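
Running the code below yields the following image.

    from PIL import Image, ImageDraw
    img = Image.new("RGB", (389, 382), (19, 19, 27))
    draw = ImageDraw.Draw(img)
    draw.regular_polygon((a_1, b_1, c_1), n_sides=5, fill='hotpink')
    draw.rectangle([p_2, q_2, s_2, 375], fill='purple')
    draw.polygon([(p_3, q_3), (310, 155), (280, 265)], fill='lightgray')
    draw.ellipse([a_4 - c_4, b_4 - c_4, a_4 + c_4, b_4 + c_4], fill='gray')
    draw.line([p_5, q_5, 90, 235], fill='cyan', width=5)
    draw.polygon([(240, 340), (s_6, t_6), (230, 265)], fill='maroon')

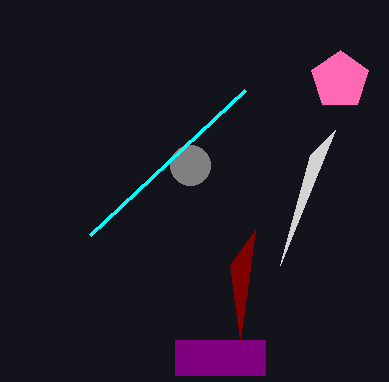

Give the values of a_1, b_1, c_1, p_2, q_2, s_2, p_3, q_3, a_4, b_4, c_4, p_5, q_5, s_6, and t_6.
a_1 = 340
b_1 = 80
c_1 = 30
p_2 = 175
q_2 = 340
s_2 = 265
p_3 = 335
q_3 = 130
a_4 = 190
b_4 = 165
c_4 = 20
p_5 = 245
q_5 = 90
s_6 = 255
t_6 = 230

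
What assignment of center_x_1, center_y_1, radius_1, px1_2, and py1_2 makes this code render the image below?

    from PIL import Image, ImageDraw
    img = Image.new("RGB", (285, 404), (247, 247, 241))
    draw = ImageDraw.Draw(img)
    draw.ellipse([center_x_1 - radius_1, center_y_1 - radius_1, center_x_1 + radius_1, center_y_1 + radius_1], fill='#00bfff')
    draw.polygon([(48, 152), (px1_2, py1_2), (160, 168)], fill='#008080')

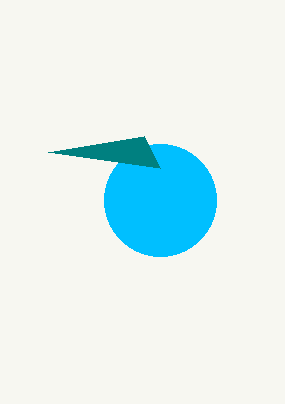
center_x_1 = 160, center_y_1 = 200, radius_1 = 56, px1_2 = 144, py1_2 = 136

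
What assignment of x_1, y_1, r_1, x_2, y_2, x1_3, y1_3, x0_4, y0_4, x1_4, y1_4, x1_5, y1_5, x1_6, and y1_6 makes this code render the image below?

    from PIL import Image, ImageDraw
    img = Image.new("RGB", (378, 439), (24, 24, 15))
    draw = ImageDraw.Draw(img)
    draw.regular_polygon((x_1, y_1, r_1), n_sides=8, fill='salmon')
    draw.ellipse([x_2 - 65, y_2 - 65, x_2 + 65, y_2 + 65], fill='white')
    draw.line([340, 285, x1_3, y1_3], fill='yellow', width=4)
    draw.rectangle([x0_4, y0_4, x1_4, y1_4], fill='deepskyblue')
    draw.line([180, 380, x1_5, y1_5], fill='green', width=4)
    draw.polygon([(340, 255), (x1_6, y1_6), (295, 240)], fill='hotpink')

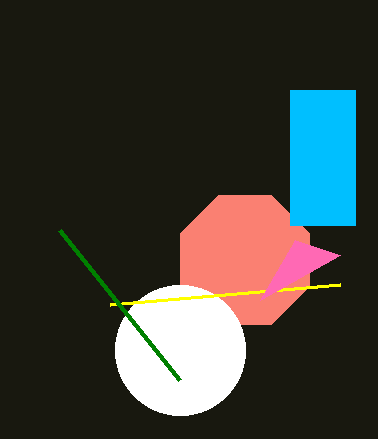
x_1 = 245; y_1 = 260; r_1 = 70; x_2 = 180; y_2 = 350; x1_3 = 110; y1_3 = 305; x0_4 = 290; y0_4 = 90; x1_4 = 355; y1_4 = 225; x1_5 = 60; y1_5 = 230; x1_6 = 260; y1_6 = 300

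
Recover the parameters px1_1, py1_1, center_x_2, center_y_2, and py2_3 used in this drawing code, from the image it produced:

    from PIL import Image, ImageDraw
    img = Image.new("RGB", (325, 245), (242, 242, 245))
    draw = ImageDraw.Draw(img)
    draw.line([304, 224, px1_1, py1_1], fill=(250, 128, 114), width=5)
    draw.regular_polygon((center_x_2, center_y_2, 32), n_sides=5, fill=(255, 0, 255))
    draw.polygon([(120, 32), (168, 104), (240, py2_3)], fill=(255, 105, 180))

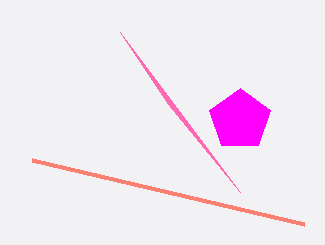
px1_1 = 32, py1_1 = 160, center_x_2 = 240, center_y_2 = 120, py2_3 = 192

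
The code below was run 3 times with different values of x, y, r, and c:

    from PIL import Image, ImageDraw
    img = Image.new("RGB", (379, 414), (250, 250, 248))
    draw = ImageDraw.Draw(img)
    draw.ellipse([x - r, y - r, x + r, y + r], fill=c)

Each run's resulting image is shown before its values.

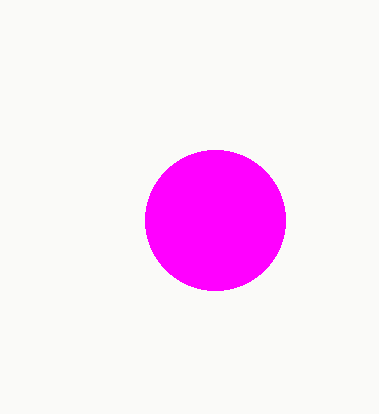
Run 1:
x = 215; y = 220; r = 70; c = 'magenta'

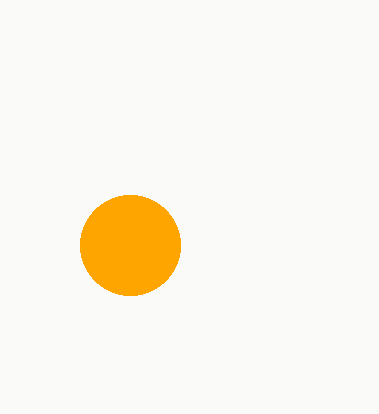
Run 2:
x = 130; y = 245; r = 50; c = 'orange'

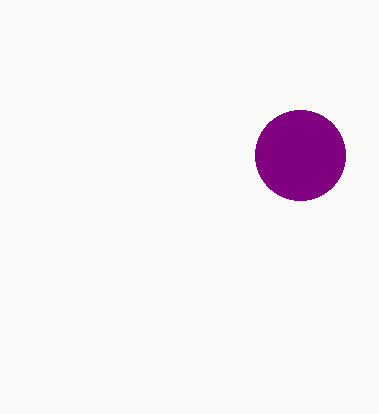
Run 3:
x = 300
y = 155
r = 45
c = 'purple'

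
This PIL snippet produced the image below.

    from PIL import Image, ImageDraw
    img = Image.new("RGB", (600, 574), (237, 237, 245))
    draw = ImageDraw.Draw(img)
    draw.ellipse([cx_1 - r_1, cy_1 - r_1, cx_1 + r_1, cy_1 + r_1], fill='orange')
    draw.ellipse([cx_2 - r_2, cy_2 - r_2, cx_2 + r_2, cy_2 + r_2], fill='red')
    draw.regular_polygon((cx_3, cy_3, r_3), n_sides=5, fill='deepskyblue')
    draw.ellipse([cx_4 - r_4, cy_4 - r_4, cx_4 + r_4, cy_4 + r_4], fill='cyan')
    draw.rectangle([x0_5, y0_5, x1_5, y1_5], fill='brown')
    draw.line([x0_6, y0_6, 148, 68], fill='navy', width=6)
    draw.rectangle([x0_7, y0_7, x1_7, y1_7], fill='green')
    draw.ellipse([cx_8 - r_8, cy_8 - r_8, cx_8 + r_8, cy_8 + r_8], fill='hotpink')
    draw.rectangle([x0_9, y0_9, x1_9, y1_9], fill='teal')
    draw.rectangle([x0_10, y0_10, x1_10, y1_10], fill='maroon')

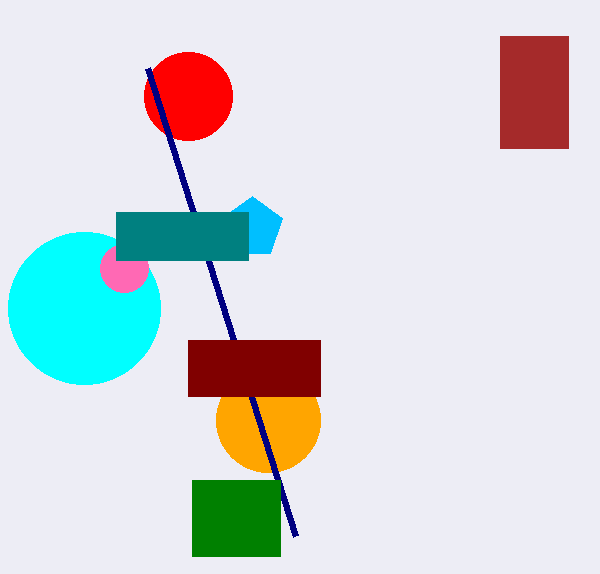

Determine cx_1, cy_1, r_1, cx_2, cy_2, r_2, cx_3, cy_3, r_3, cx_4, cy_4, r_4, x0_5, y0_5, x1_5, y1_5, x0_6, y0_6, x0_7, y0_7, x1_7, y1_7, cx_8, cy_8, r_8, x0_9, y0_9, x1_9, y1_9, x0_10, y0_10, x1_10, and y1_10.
cx_1 = 268; cy_1 = 420; r_1 = 52; cx_2 = 188; cy_2 = 96; r_2 = 44; cx_3 = 252; cy_3 = 228; r_3 = 32; cx_4 = 84; cy_4 = 308; r_4 = 76; x0_5 = 500; y0_5 = 36; x1_5 = 568; y1_5 = 148; x0_6 = 296; y0_6 = 536; x0_7 = 192; y0_7 = 480; x1_7 = 280; y1_7 = 556; cx_8 = 124; cy_8 = 268; r_8 = 24; x0_9 = 116; y0_9 = 212; x1_9 = 248; y1_9 = 260; x0_10 = 188; y0_10 = 340; x1_10 = 320; y1_10 = 396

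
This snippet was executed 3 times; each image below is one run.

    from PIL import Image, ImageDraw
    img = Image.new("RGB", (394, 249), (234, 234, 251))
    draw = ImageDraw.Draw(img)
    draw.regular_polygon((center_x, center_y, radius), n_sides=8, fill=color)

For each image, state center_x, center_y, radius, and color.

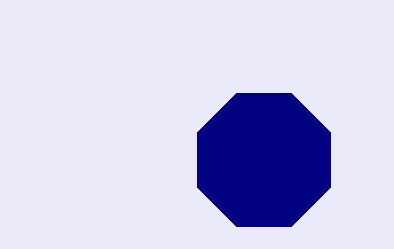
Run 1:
center_x = 264
center_y = 160
radius = 72
color = 'navy'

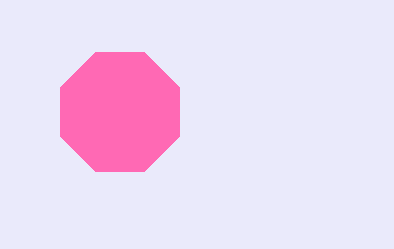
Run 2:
center_x = 120
center_y = 112
radius = 64
color = 'hotpink'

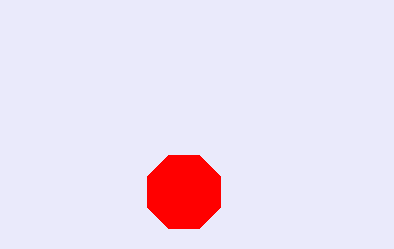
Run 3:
center_x = 184, center_y = 192, radius = 40, color = 'red'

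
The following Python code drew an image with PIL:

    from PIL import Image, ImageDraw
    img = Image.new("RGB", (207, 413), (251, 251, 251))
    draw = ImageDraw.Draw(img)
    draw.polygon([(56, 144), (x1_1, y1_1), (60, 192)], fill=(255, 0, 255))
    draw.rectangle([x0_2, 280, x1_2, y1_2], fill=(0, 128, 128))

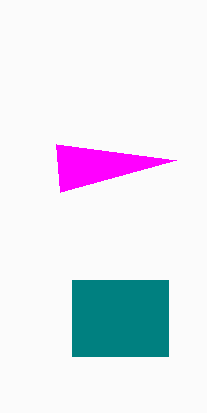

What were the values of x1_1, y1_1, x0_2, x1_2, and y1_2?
x1_1 = 176; y1_1 = 160; x0_2 = 72; x1_2 = 168; y1_2 = 356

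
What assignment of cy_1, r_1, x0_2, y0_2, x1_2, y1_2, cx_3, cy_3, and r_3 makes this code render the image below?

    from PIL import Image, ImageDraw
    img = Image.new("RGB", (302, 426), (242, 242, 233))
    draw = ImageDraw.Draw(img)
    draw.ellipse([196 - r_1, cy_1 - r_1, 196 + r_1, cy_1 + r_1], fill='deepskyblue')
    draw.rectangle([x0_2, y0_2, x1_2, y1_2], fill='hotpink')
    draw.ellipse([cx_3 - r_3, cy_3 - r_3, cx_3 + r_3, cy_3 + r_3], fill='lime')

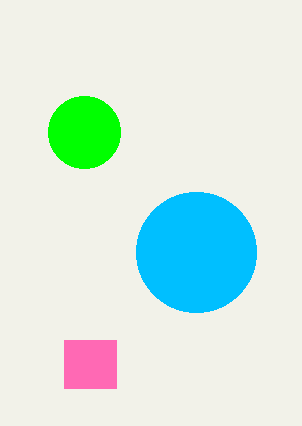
cy_1 = 252, r_1 = 60, x0_2 = 64, y0_2 = 340, x1_2 = 116, y1_2 = 388, cx_3 = 84, cy_3 = 132, r_3 = 36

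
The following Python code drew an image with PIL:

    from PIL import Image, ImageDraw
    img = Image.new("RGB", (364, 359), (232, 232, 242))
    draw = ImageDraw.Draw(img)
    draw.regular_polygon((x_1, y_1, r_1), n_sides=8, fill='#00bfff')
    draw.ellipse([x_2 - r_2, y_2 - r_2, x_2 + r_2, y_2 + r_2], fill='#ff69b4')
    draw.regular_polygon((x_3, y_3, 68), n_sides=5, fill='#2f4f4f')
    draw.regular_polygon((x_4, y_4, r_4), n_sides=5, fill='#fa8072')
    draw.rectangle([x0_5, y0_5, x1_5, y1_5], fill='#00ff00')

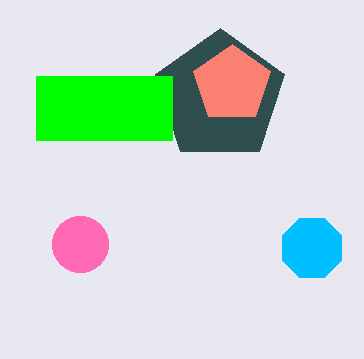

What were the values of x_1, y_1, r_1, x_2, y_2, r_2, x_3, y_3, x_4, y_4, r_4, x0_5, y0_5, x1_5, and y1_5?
x_1 = 312; y_1 = 248; r_1 = 32; x_2 = 80; y_2 = 244; r_2 = 28; x_3 = 220; y_3 = 96; x_4 = 232; y_4 = 84; r_4 = 40; x0_5 = 36; y0_5 = 76; x1_5 = 172; y1_5 = 140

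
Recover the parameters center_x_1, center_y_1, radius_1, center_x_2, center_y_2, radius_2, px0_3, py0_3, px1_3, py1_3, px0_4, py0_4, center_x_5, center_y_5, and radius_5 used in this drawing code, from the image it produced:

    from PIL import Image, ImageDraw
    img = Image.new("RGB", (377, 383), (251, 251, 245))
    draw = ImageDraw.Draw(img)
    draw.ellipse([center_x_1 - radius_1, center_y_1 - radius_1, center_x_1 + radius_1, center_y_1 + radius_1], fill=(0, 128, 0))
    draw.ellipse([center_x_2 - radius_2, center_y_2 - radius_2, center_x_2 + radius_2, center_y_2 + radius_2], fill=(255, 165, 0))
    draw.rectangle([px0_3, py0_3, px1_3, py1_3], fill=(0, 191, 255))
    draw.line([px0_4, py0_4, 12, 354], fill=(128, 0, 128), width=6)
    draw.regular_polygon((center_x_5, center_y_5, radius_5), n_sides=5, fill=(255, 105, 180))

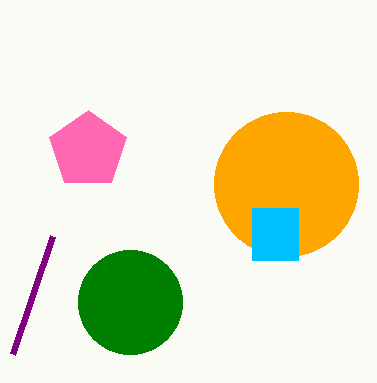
center_x_1 = 130
center_y_1 = 302
radius_1 = 52
center_x_2 = 286
center_y_2 = 184
radius_2 = 72
px0_3 = 252
py0_3 = 208
px1_3 = 298
py1_3 = 260
px0_4 = 52
py0_4 = 236
center_x_5 = 88
center_y_5 = 150
radius_5 = 40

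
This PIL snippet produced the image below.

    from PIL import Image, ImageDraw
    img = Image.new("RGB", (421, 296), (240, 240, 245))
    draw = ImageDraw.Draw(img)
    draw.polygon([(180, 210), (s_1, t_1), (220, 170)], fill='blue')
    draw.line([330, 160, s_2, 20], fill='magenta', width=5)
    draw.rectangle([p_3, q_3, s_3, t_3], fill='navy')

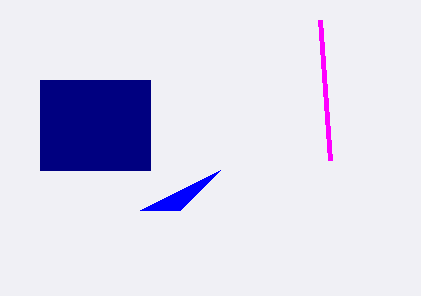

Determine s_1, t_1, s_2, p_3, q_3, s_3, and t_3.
s_1 = 140
t_1 = 210
s_2 = 320
p_3 = 40
q_3 = 80
s_3 = 150
t_3 = 170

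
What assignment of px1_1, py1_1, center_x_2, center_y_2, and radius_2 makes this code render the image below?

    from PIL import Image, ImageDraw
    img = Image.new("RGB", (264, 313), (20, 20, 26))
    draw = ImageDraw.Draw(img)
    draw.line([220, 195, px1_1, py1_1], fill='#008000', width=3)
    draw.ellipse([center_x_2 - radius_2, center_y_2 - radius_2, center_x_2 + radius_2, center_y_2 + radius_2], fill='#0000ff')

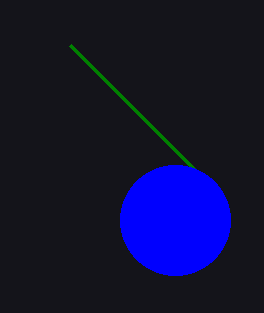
px1_1 = 70, py1_1 = 45, center_x_2 = 175, center_y_2 = 220, radius_2 = 55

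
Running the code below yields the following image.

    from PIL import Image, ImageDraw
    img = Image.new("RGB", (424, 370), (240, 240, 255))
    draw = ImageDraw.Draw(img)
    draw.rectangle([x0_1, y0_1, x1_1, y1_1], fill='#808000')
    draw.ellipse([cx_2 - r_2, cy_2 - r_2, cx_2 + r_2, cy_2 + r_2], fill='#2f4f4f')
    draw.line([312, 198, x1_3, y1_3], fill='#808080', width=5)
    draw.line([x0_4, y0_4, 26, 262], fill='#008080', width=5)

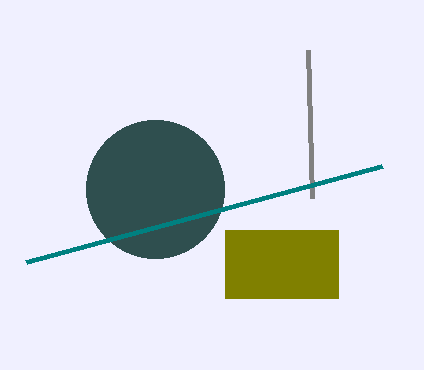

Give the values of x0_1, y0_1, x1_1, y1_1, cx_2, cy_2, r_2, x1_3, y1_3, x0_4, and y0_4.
x0_1 = 225, y0_1 = 230, x1_1 = 338, y1_1 = 298, cx_2 = 155, cy_2 = 189, r_2 = 69, x1_3 = 308, y1_3 = 50, x0_4 = 382, y0_4 = 166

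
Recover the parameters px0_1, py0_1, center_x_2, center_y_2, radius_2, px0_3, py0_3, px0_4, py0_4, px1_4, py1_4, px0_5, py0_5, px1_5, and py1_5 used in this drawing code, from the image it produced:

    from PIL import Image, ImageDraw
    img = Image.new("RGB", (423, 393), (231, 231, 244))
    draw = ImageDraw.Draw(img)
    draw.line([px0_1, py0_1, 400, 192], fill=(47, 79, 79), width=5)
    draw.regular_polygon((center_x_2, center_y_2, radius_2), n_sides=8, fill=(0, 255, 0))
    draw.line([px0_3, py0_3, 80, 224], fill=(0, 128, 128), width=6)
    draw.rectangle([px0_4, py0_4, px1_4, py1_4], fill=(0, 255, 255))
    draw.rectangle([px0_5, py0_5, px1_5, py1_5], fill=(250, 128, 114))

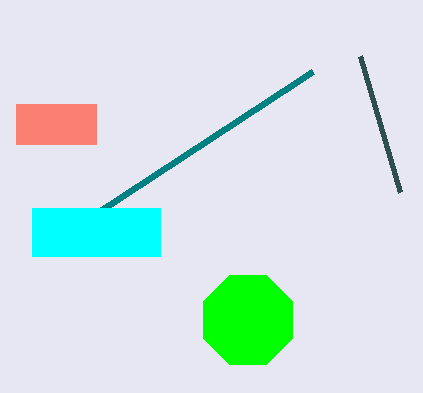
px0_1 = 360, py0_1 = 56, center_x_2 = 248, center_y_2 = 320, radius_2 = 48, px0_3 = 312, py0_3 = 72, px0_4 = 32, py0_4 = 208, px1_4 = 160, py1_4 = 256, px0_5 = 16, py0_5 = 104, px1_5 = 96, py1_5 = 144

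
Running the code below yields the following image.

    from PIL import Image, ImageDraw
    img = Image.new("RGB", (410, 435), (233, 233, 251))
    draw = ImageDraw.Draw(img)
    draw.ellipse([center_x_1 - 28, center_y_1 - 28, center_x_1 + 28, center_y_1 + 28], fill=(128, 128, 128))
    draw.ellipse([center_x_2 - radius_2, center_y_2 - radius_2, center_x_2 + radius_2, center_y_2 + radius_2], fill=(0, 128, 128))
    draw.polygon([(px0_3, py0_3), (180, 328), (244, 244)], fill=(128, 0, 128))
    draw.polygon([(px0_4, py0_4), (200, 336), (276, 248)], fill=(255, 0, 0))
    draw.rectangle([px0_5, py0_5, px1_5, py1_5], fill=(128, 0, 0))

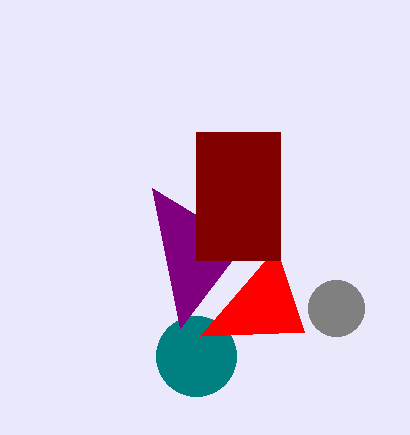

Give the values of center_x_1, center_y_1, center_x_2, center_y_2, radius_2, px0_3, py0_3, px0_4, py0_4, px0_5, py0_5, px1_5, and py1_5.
center_x_1 = 336; center_y_1 = 308; center_x_2 = 196; center_y_2 = 356; radius_2 = 40; px0_3 = 152; py0_3 = 188; px0_4 = 304; py0_4 = 332; px0_5 = 196; py0_5 = 132; px1_5 = 280; py1_5 = 260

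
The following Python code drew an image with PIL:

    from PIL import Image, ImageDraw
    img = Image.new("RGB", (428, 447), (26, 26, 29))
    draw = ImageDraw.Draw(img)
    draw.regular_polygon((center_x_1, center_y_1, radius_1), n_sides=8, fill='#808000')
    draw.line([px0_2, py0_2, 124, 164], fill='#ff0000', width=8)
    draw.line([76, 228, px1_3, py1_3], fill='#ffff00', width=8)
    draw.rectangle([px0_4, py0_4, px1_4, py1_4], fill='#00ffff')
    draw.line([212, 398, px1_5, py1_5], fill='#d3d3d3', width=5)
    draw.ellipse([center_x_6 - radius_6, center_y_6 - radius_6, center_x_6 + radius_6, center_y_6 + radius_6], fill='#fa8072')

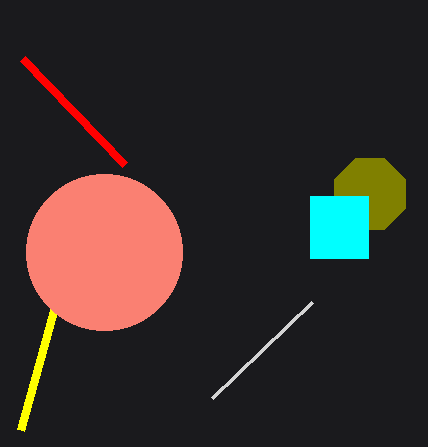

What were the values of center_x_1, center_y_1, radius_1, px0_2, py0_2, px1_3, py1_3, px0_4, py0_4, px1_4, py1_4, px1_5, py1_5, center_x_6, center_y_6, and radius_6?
center_x_1 = 370; center_y_1 = 194; radius_1 = 38; px0_2 = 22; py0_2 = 58; px1_3 = 20; py1_3 = 430; px0_4 = 310; py0_4 = 196; px1_4 = 368; py1_4 = 258; px1_5 = 312; py1_5 = 302; center_x_6 = 104; center_y_6 = 252; radius_6 = 78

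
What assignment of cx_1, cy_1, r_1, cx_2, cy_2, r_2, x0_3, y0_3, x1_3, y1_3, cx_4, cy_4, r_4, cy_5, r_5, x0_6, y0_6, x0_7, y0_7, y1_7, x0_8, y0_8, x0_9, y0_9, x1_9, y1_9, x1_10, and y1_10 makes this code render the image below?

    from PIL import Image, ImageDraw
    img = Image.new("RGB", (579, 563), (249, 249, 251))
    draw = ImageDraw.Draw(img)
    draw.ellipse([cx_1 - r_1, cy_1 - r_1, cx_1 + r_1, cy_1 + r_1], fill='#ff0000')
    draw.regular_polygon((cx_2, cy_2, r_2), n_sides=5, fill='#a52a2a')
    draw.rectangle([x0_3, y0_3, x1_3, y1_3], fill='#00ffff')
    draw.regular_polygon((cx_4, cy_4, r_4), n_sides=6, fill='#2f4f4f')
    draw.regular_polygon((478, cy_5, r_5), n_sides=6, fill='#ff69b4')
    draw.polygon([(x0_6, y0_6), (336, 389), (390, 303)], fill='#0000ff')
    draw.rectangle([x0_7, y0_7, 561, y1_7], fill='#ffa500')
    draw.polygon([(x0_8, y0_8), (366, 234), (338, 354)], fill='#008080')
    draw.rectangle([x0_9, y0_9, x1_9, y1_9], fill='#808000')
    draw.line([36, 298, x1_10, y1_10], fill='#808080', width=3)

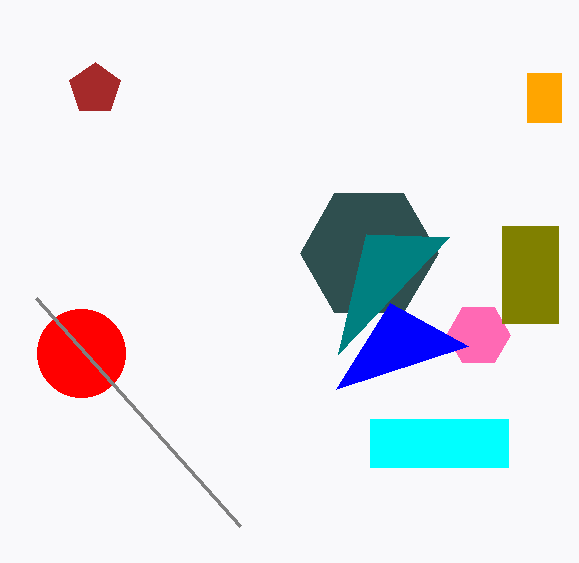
cx_1 = 81
cy_1 = 353
r_1 = 44
cx_2 = 95
cy_2 = 89
r_2 = 27
x0_3 = 370
y0_3 = 419
x1_3 = 508
y1_3 = 467
cx_4 = 369
cy_4 = 253
r_4 = 69
cy_5 = 335
r_5 = 32
x0_6 = 468
y0_6 = 346
x0_7 = 527
y0_7 = 73
y1_7 = 122
x0_8 = 449
y0_8 = 237
x0_9 = 502
y0_9 = 226
x1_9 = 558
y1_9 = 323
x1_10 = 240
y1_10 = 526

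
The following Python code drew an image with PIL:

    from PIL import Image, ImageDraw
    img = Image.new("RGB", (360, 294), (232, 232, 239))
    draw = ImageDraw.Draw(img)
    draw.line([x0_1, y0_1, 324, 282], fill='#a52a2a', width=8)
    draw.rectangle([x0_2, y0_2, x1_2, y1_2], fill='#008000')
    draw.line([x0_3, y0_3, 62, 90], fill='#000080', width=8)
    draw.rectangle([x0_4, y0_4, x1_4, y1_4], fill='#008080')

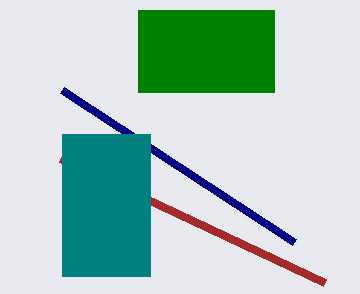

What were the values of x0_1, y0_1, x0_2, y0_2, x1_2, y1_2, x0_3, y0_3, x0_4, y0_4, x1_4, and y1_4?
x0_1 = 60, y0_1 = 158, x0_2 = 138, y0_2 = 10, x1_2 = 274, y1_2 = 92, x0_3 = 294, y0_3 = 242, x0_4 = 62, y0_4 = 134, x1_4 = 150, y1_4 = 276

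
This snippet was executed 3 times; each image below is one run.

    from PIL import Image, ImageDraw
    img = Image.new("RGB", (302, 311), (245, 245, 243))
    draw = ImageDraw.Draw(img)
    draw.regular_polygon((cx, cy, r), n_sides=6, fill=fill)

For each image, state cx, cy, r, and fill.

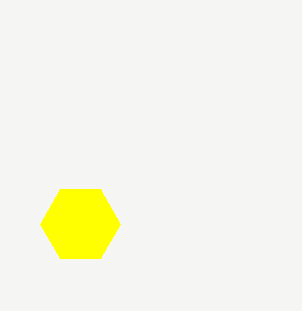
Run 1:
cx = 80
cy = 224
r = 40
fill = 'yellow'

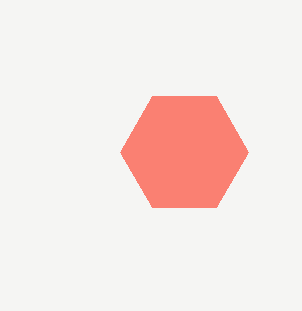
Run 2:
cx = 184; cy = 152; r = 64; fill = 'salmon'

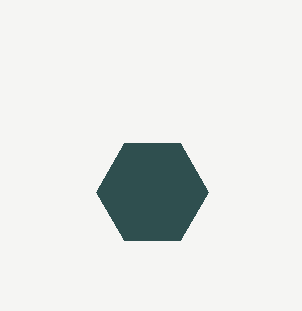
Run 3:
cx = 152
cy = 192
r = 56
fill = 'darkslategray'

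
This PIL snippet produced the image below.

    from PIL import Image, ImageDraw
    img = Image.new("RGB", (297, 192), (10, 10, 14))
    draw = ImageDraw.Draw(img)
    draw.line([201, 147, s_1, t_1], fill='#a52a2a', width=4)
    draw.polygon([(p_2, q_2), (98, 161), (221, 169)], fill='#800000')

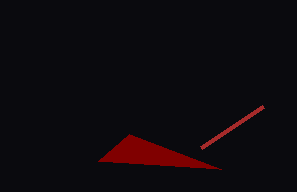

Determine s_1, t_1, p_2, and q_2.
s_1 = 263
t_1 = 106
p_2 = 129
q_2 = 134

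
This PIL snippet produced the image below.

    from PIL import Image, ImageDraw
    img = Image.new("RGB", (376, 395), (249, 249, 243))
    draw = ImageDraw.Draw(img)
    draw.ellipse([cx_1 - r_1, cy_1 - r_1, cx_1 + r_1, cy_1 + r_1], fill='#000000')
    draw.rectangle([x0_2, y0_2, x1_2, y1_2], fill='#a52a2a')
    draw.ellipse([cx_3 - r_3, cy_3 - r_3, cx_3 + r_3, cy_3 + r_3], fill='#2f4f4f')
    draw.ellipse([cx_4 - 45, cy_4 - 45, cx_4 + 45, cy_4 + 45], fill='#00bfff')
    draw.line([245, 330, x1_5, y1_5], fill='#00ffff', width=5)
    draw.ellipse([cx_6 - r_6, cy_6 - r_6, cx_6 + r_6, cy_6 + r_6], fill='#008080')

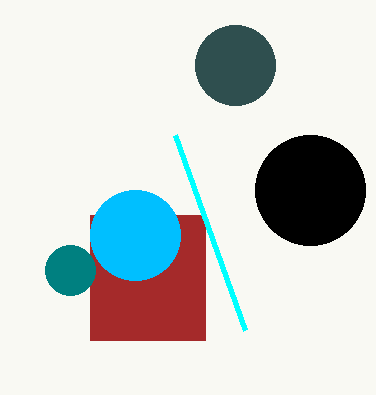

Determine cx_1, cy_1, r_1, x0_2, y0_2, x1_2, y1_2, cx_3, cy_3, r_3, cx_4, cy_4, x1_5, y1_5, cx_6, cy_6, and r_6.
cx_1 = 310
cy_1 = 190
r_1 = 55
x0_2 = 90
y0_2 = 215
x1_2 = 205
y1_2 = 340
cx_3 = 235
cy_3 = 65
r_3 = 40
cx_4 = 135
cy_4 = 235
x1_5 = 175
y1_5 = 135
cx_6 = 70
cy_6 = 270
r_6 = 25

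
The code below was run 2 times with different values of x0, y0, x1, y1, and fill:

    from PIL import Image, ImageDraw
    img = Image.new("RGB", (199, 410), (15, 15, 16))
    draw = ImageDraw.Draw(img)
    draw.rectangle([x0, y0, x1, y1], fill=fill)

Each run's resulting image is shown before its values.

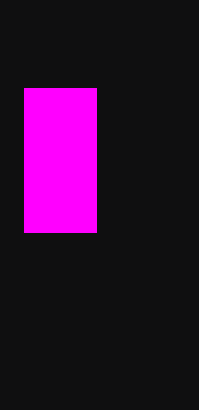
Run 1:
x0 = 24; y0 = 88; x1 = 96; y1 = 232; fill = 'magenta'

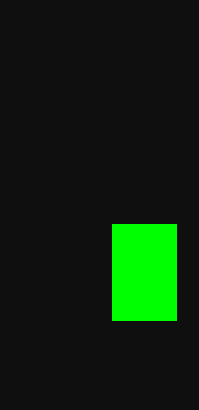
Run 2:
x0 = 112
y0 = 224
x1 = 176
y1 = 320
fill = 'lime'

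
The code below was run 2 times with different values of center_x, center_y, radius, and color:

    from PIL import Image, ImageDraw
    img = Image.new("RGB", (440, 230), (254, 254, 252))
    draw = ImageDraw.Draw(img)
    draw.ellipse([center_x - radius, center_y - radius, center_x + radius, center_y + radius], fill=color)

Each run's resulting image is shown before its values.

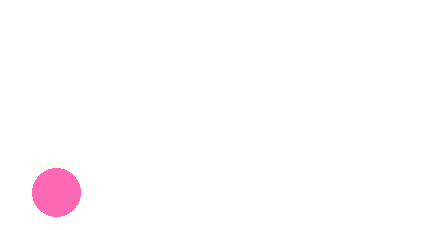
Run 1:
center_x = 56, center_y = 192, radius = 24, color = 'hotpink'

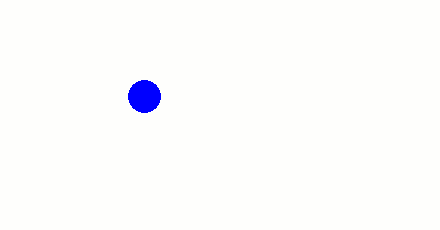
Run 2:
center_x = 144, center_y = 96, radius = 16, color = 'blue'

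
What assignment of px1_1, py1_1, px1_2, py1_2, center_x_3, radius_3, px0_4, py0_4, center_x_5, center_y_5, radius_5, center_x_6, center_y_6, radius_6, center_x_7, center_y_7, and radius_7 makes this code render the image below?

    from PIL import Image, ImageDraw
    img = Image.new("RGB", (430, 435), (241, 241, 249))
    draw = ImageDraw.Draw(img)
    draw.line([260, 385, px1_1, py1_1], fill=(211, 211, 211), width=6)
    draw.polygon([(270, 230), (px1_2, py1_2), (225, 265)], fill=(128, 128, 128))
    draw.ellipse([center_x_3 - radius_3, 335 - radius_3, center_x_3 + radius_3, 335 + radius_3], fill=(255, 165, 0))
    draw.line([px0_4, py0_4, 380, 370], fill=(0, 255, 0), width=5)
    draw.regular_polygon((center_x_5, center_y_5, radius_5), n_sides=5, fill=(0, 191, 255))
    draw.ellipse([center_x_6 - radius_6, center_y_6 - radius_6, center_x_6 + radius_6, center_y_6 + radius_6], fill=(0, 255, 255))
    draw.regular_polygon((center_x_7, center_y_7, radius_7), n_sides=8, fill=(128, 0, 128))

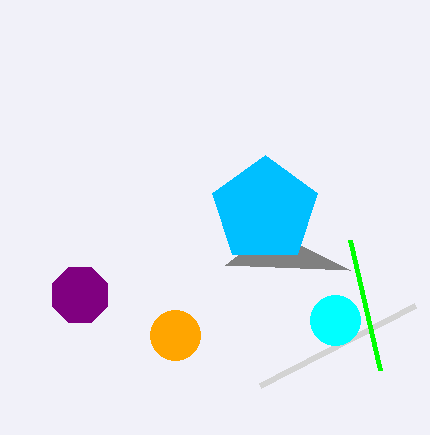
px1_1 = 415
py1_1 = 305
px1_2 = 350
py1_2 = 270
center_x_3 = 175
radius_3 = 25
px0_4 = 350
py0_4 = 240
center_x_5 = 265
center_y_5 = 210
radius_5 = 55
center_x_6 = 335
center_y_6 = 320
radius_6 = 25
center_x_7 = 80
center_y_7 = 295
radius_7 = 30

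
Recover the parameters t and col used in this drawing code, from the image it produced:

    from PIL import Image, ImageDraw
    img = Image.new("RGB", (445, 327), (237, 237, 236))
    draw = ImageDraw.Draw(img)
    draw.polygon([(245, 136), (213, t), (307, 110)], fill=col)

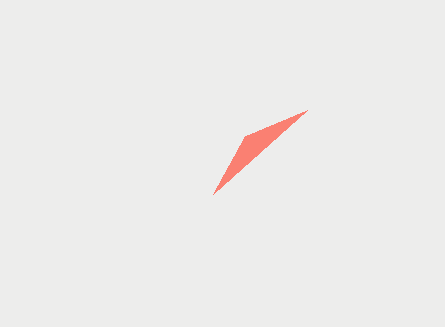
t = 194
col = 'salmon'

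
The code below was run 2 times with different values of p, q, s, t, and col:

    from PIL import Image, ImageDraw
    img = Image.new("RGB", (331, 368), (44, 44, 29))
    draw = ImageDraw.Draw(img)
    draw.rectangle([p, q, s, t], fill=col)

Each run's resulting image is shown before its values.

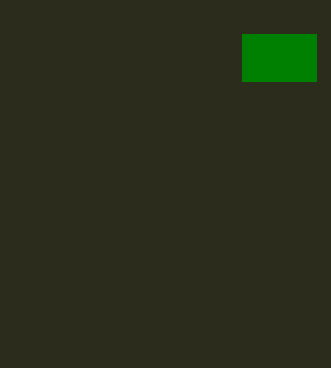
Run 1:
p = 242
q = 34
s = 316
t = 81
col = 'green'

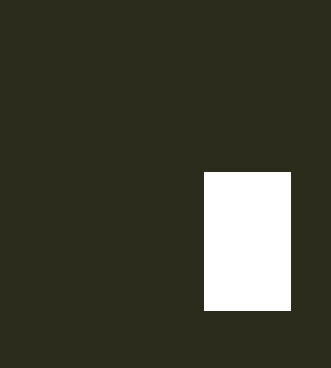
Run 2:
p = 204; q = 172; s = 290; t = 310; col = 'white'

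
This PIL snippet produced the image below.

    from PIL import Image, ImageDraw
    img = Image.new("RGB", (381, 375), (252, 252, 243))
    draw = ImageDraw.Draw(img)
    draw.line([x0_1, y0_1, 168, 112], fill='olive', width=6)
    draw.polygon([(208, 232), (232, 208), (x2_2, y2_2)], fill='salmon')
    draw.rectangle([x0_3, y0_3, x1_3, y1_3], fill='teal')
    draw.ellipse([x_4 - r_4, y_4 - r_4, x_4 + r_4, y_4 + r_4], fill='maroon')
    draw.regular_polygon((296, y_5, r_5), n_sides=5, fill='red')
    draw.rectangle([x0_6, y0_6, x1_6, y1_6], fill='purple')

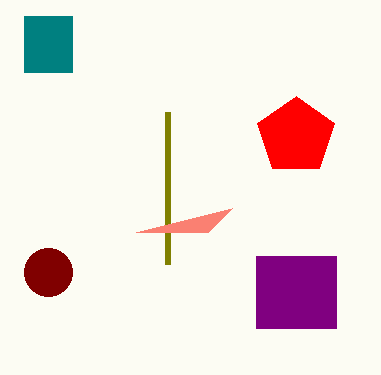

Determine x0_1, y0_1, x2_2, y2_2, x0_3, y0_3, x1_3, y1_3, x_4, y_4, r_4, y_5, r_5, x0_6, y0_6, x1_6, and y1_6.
x0_1 = 168, y0_1 = 264, x2_2 = 136, y2_2 = 232, x0_3 = 24, y0_3 = 16, x1_3 = 72, y1_3 = 72, x_4 = 48, y_4 = 272, r_4 = 24, y_5 = 136, r_5 = 40, x0_6 = 256, y0_6 = 256, x1_6 = 336, y1_6 = 328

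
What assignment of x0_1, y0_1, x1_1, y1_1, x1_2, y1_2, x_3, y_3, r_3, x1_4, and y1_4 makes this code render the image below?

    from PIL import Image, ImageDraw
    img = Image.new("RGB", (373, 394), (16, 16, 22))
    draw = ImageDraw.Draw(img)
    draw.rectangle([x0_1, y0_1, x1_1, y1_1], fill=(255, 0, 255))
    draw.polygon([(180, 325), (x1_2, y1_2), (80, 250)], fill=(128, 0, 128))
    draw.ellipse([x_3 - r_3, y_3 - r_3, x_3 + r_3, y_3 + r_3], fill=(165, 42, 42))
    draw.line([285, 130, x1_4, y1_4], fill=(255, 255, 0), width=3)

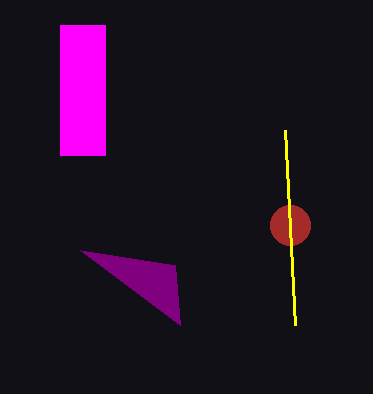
x0_1 = 60, y0_1 = 25, x1_1 = 105, y1_1 = 155, x1_2 = 175, y1_2 = 265, x_3 = 290, y_3 = 225, r_3 = 20, x1_4 = 295, y1_4 = 325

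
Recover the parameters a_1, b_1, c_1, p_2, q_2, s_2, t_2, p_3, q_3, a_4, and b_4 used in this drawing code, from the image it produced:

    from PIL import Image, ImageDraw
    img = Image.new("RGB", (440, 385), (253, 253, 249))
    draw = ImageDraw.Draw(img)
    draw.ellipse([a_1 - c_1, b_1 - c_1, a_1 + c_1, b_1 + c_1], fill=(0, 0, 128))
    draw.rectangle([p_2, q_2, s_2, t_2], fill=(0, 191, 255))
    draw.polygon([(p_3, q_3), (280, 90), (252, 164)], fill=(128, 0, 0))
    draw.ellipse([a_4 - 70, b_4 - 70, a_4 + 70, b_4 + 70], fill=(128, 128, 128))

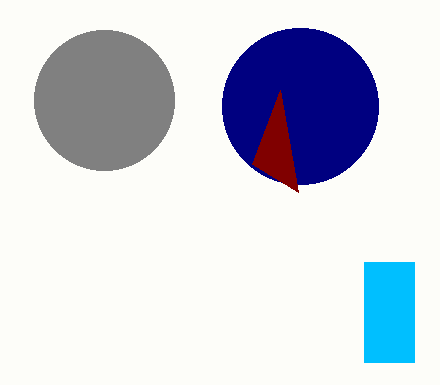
a_1 = 300
b_1 = 106
c_1 = 78
p_2 = 364
q_2 = 262
s_2 = 414
t_2 = 362
p_3 = 298
q_3 = 192
a_4 = 104
b_4 = 100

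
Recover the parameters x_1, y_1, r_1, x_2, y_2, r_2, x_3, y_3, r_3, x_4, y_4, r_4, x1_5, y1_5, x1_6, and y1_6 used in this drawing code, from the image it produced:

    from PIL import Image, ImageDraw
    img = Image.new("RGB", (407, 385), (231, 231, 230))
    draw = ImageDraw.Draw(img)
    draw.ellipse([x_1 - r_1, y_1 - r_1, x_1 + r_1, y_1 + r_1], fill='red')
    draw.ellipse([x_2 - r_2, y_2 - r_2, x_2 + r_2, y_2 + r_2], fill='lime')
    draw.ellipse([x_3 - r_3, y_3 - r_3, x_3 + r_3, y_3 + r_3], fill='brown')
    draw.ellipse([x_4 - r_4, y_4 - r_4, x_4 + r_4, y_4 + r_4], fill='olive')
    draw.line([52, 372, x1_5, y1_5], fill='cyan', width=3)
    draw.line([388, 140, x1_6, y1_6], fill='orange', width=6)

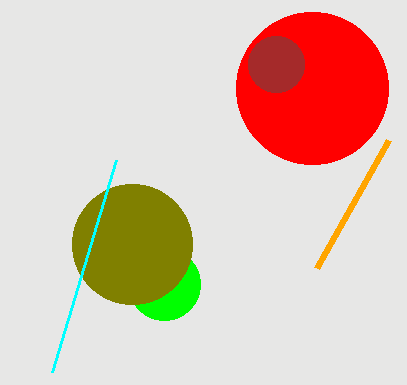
x_1 = 312; y_1 = 88; r_1 = 76; x_2 = 164; y_2 = 284; r_2 = 36; x_3 = 276; y_3 = 64; r_3 = 28; x_4 = 132; y_4 = 244; r_4 = 60; x1_5 = 116; y1_5 = 160; x1_6 = 316; y1_6 = 268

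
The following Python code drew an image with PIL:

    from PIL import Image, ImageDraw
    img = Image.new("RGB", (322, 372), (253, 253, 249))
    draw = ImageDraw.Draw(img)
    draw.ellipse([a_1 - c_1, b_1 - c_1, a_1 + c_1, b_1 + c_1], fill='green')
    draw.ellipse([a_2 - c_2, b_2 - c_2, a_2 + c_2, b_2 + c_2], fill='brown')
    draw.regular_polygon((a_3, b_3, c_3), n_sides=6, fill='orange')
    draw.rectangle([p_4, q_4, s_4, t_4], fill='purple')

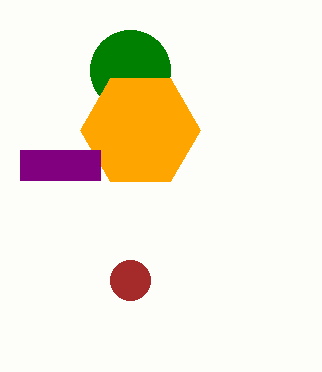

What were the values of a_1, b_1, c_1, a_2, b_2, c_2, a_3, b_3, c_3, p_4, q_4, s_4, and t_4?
a_1 = 130; b_1 = 70; c_1 = 40; a_2 = 130; b_2 = 280; c_2 = 20; a_3 = 140; b_3 = 130; c_3 = 60; p_4 = 20; q_4 = 150; s_4 = 100; t_4 = 180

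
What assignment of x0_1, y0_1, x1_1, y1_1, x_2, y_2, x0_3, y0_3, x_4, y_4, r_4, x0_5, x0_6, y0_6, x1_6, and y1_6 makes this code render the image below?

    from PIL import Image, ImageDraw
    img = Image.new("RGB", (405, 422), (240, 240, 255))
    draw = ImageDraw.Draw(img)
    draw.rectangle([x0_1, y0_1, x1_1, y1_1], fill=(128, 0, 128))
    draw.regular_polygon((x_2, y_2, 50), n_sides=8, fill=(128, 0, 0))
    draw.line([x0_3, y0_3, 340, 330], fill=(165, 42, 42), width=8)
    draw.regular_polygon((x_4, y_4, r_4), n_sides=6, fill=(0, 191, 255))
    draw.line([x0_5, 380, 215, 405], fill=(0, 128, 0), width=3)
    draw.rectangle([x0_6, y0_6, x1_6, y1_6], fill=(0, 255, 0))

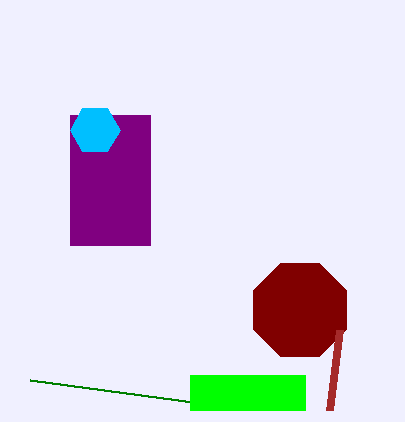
x0_1 = 70
y0_1 = 115
x1_1 = 150
y1_1 = 245
x_2 = 300
y_2 = 310
x0_3 = 330
y0_3 = 410
x_4 = 95
y_4 = 130
r_4 = 25
x0_5 = 30
x0_6 = 190
y0_6 = 375
x1_6 = 305
y1_6 = 410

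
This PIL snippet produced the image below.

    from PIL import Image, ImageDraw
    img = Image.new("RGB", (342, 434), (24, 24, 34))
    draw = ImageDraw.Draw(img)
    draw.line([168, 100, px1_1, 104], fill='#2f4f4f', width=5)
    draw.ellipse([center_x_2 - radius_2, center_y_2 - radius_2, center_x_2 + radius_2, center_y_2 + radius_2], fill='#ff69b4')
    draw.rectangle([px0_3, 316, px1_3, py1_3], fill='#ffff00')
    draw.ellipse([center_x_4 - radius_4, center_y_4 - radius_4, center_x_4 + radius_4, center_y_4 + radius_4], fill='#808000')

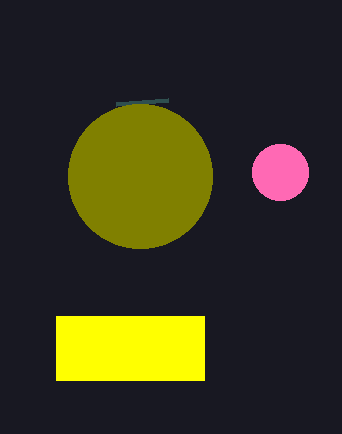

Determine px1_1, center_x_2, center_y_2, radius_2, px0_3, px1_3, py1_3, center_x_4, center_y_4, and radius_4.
px1_1 = 116, center_x_2 = 280, center_y_2 = 172, radius_2 = 28, px0_3 = 56, px1_3 = 204, py1_3 = 380, center_x_4 = 140, center_y_4 = 176, radius_4 = 72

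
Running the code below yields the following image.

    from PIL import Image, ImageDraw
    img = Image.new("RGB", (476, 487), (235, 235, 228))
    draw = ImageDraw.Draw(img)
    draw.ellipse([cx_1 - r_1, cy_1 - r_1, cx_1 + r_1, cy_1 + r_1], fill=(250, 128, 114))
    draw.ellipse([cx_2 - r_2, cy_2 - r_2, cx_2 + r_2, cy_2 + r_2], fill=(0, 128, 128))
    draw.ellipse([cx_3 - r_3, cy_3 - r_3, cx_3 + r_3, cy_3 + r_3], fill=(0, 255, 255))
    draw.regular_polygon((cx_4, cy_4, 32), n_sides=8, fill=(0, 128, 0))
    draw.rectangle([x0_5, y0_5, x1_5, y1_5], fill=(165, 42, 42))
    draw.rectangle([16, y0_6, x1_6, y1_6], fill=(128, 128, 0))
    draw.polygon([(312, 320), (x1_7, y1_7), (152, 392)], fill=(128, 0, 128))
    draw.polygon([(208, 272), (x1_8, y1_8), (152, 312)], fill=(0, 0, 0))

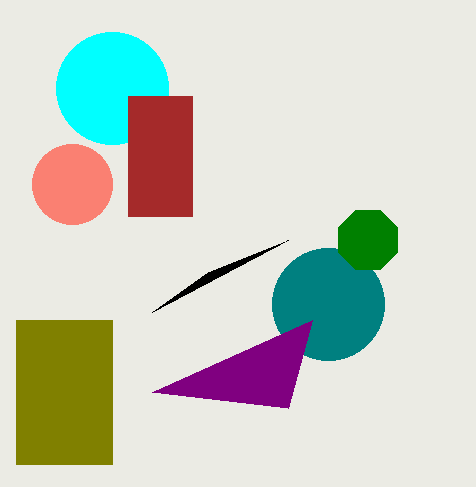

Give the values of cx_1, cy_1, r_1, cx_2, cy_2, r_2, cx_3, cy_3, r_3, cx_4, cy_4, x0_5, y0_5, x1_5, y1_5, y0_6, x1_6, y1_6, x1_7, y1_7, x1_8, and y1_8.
cx_1 = 72
cy_1 = 184
r_1 = 40
cx_2 = 328
cy_2 = 304
r_2 = 56
cx_3 = 112
cy_3 = 88
r_3 = 56
cx_4 = 368
cy_4 = 240
x0_5 = 128
y0_5 = 96
x1_5 = 192
y1_5 = 216
y0_6 = 320
x1_6 = 112
y1_6 = 464
x1_7 = 288
y1_7 = 408
x1_8 = 288
y1_8 = 240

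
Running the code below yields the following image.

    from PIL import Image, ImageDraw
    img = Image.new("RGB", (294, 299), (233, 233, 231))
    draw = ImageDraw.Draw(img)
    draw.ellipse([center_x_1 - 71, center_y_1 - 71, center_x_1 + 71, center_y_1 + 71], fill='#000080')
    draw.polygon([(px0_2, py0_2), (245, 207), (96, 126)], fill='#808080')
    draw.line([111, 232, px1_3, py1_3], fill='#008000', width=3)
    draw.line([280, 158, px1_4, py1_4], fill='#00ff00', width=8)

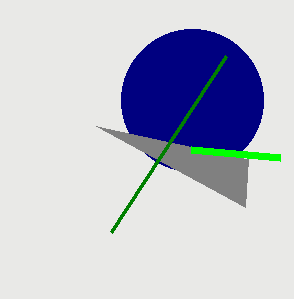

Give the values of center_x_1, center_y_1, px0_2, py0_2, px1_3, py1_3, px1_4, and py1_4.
center_x_1 = 192
center_y_1 = 100
px0_2 = 248
py0_2 = 159
px1_3 = 226
py1_3 = 56
px1_4 = 191
py1_4 = 150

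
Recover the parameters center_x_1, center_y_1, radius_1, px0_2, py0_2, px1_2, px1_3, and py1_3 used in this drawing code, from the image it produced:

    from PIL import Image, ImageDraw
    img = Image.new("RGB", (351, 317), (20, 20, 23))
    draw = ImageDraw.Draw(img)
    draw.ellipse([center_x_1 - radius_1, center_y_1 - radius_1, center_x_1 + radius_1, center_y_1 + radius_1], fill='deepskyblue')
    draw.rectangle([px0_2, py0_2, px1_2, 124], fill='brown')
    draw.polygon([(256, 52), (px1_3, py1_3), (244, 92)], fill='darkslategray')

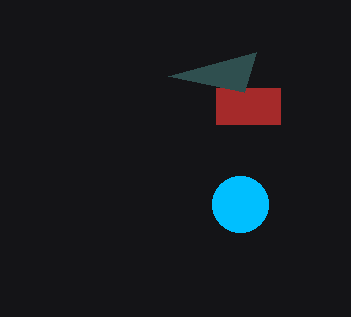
center_x_1 = 240; center_y_1 = 204; radius_1 = 28; px0_2 = 216; py0_2 = 88; px1_2 = 280; px1_3 = 168; py1_3 = 76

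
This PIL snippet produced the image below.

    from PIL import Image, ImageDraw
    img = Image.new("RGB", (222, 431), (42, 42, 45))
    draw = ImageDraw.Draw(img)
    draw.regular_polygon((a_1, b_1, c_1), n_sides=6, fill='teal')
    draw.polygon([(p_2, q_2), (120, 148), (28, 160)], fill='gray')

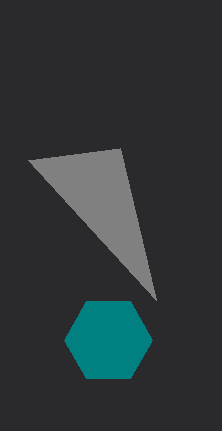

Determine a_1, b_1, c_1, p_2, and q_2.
a_1 = 108
b_1 = 340
c_1 = 44
p_2 = 156
q_2 = 300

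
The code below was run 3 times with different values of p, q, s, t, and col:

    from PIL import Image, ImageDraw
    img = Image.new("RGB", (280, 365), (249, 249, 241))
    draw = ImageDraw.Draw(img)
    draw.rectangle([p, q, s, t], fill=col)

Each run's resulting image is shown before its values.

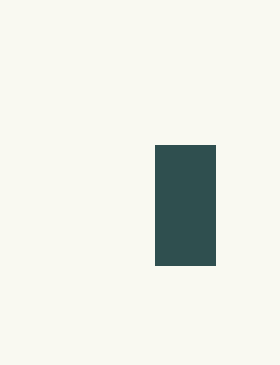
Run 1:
p = 155
q = 145
s = 215
t = 265
col = 'darkslategray'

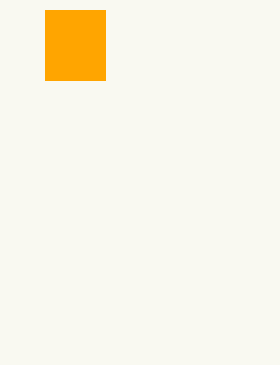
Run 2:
p = 45; q = 10; s = 105; t = 80; col = 'orange'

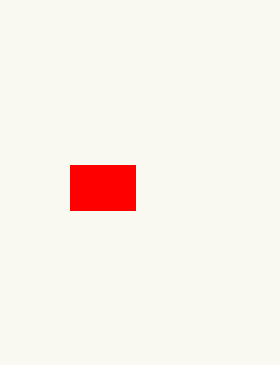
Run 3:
p = 70; q = 165; s = 135; t = 210; col = 'red'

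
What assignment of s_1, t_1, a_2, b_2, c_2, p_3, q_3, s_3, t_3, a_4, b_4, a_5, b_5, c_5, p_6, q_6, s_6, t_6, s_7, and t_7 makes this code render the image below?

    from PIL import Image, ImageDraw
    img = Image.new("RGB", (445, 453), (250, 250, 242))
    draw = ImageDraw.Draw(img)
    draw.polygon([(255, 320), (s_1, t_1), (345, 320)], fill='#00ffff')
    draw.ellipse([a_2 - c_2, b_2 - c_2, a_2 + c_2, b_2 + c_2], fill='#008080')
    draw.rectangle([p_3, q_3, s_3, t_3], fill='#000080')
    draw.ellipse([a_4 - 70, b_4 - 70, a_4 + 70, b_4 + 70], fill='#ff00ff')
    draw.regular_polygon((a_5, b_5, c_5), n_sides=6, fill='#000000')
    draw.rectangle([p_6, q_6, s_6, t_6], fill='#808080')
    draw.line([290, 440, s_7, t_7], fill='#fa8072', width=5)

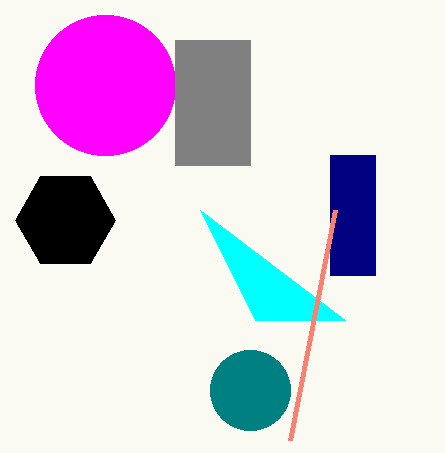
s_1 = 200; t_1 = 210; a_2 = 250; b_2 = 390; c_2 = 40; p_3 = 330; q_3 = 155; s_3 = 375; t_3 = 275; a_4 = 105; b_4 = 85; a_5 = 65; b_5 = 220; c_5 = 50; p_6 = 175; q_6 = 40; s_6 = 250; t_6 = 165; s_7 = 335; t_7 = 210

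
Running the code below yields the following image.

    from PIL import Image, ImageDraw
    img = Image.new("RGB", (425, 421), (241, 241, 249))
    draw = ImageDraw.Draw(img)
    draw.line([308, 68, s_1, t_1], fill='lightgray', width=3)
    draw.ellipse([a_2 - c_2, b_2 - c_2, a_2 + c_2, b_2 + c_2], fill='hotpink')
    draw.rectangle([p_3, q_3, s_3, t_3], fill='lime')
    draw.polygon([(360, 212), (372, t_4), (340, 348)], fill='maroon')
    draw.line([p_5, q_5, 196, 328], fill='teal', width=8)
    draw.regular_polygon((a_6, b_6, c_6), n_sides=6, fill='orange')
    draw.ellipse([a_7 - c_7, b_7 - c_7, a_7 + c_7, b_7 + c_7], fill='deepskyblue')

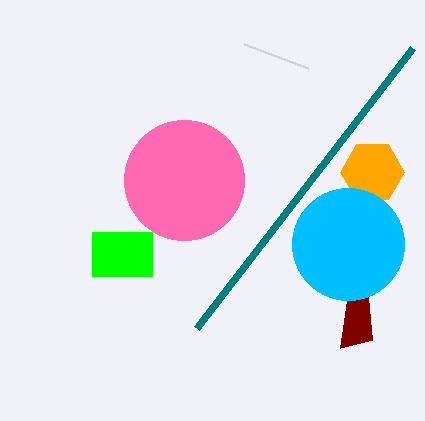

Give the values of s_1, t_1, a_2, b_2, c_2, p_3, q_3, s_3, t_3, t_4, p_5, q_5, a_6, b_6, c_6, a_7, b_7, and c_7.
s_1 = 244, t_1 = 44, a_2 = 184, b_2 = 180, c_2 = 60, p_3 = 92, q_3 = 232, s_3 = 152, t_3 = 276, t_4 = 340, p_5 = 412, q_5 = 48, a_6 = 372, b_6 = 172, c_6 = 32, a_7 = 348, b_7 = 244, c_7 = 56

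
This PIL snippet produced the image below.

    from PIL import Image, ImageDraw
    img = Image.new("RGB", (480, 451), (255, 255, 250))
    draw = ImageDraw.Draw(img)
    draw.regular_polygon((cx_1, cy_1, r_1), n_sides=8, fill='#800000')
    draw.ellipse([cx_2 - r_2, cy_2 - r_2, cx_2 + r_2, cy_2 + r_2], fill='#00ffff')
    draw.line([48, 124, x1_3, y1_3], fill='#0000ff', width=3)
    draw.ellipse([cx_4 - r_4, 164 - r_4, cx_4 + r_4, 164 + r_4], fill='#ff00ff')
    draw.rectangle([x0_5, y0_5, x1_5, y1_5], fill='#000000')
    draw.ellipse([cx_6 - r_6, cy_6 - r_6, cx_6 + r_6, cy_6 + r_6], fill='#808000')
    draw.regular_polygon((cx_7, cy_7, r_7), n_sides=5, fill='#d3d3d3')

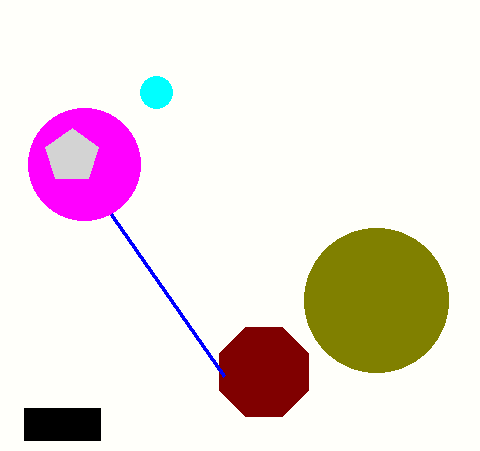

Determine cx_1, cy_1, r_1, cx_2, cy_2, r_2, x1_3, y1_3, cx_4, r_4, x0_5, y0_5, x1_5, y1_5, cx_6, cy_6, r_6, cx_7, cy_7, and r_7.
cx_1 = 264; cy_1 = 372; r_1 = 48; cx_2 = 156; cy_2 = 92; r_2 = 16; x1_3 = 224; y1_3 = 376; cx_4 = 84; r_4 = 56; x0_5 = 24; y0_5 = 408; x1_5 = 100; y1_5 = 440; cx_6 = 376; cy_6 = 300; r_6 = 72; cx_7 = 72; cy_7 = 156; r_7 = 28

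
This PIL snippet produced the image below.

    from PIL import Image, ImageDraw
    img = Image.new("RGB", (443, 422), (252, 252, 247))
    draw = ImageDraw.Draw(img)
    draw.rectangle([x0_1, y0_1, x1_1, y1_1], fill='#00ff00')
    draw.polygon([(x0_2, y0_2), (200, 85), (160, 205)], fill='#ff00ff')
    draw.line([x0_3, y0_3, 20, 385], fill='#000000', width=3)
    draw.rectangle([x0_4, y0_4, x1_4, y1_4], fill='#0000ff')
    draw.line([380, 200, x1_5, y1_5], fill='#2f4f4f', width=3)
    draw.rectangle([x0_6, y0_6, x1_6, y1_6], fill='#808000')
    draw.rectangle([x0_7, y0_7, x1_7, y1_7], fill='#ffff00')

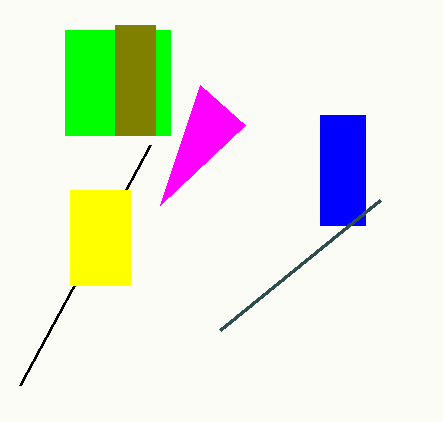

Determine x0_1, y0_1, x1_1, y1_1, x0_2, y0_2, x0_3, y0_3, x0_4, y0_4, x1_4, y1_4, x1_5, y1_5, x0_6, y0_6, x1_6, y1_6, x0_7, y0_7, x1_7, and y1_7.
x0_1 = 65
y0_1 = 30
x1_1 = 170
y1_1 = 135
x0_2 = 245
y0_2 = 125
x0_3 = 150
y0_3 = 145
x0_4 = 320
y0_4 = 115
x1_4 = 365
y1_4 = 225
x1_5 = 220
y1_5 = 330
x0_6 = 115
y0_6 = 25
x1_6 = 155
y1_6 = 135
x0_7 = 70
y0_7 = 190
x1_7 = 130
y1_7 = 285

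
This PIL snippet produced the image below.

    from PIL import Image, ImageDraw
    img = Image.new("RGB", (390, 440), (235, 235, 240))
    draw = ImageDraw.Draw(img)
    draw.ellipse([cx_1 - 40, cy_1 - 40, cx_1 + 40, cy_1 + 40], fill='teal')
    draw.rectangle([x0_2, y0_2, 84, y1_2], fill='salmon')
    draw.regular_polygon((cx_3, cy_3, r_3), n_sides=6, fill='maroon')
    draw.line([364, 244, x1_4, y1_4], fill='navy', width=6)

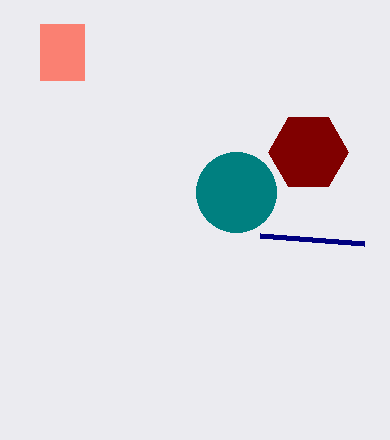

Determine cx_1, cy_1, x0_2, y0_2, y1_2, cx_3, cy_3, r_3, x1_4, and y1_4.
cx_1 = 236; cy_1 = 192; x0_2 = 40; y0_2 = 24; y1_2 = 80; cx_3 = 308; cy_3 = 152; r_3 = 40; x1_4 = 260; y1_4 = 236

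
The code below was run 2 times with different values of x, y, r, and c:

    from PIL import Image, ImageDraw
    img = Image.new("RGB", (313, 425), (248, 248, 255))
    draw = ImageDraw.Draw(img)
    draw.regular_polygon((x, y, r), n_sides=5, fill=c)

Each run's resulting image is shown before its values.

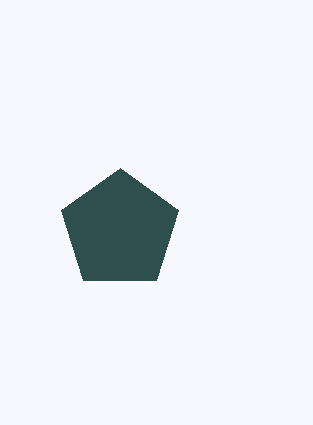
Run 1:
x = 120, y = 230, r = 62, c = 'darkslategray'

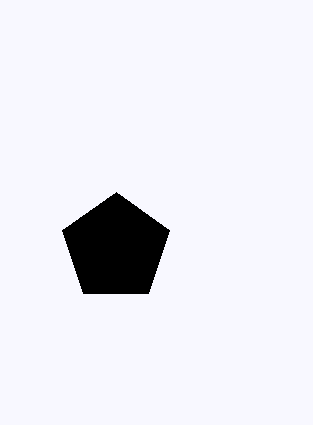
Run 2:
x = 116; y = 248; r = 56; c = 'black'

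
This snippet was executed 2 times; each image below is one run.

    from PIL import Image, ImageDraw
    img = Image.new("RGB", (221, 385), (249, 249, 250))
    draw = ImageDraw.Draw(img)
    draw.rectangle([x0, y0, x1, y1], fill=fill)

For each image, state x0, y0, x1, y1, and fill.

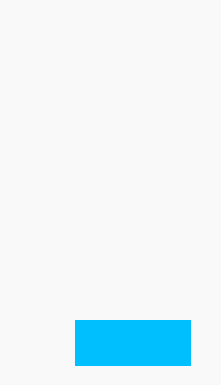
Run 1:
x0 = 75, y0 = 320, x1 = 190, y1 = 365, fill = 'deepskyblue'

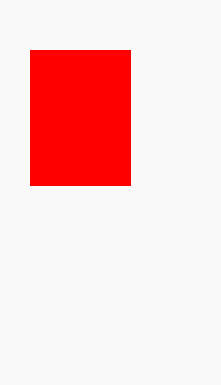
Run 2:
x0 = 30, y0 = 50, x1 = 130, y1 = 185, fill = 'red'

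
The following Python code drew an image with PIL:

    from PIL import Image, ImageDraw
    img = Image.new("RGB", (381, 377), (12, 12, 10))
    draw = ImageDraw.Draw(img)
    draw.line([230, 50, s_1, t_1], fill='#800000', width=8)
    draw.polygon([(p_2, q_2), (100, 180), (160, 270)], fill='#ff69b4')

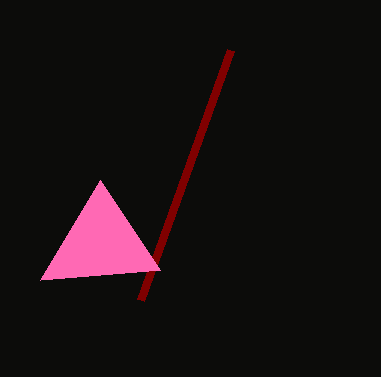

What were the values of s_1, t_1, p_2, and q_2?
s_1 = 140
t_1 = 300
p_2 = 40
q_2 = 280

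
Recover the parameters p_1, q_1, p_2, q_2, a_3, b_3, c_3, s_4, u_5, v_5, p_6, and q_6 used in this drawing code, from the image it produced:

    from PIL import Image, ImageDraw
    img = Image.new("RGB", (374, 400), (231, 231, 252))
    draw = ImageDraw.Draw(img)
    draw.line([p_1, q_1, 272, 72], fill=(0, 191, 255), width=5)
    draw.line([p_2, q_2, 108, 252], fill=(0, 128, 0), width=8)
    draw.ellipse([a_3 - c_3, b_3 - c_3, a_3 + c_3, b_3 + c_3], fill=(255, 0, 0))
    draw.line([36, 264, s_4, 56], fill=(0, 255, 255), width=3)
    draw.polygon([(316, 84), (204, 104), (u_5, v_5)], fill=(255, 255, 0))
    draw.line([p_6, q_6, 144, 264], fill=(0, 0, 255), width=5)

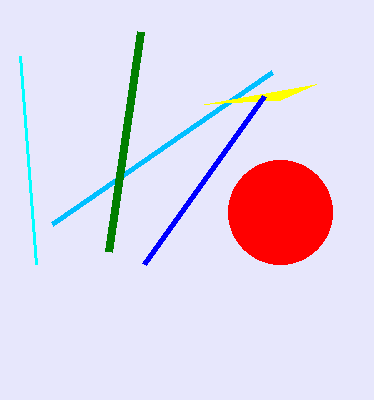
p_1 = 52; q_1 = 224; p_2 = 140; q_2 = 32; a_3 = 280; b_3 = 212; c_3 = 52; s_4 = 20; u_5 = 280; v_5 = 100; p_6 = 264; q_6 = 96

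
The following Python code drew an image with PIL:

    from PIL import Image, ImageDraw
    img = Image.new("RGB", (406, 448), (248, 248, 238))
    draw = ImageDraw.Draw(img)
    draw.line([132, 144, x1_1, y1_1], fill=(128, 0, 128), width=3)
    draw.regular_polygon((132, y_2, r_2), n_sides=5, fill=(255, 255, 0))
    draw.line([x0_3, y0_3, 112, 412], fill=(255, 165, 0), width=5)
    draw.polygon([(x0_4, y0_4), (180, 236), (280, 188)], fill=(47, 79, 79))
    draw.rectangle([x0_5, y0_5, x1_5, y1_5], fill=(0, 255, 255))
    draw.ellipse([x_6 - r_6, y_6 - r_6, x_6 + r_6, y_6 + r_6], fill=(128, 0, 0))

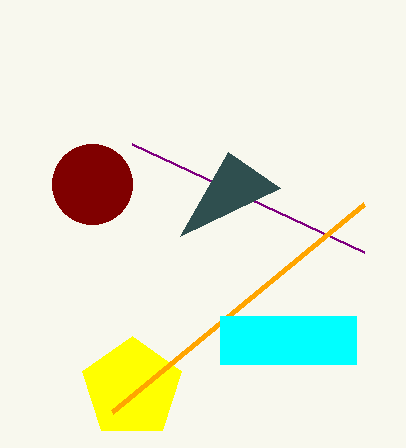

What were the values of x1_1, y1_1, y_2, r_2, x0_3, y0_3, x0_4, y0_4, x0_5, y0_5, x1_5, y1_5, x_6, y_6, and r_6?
x1_1 = 364; y1_1 = 252; y_2 = 388; r_2 = 52; x0_3 = 364; y0_3 = 204; x0_4 = 228; y0_4 = 152; x0_5 = 220; y0_5 = 316; x1_5 = 356; y1_5 = 364; x_6 = 92; y_6 = 184; r_6 = 40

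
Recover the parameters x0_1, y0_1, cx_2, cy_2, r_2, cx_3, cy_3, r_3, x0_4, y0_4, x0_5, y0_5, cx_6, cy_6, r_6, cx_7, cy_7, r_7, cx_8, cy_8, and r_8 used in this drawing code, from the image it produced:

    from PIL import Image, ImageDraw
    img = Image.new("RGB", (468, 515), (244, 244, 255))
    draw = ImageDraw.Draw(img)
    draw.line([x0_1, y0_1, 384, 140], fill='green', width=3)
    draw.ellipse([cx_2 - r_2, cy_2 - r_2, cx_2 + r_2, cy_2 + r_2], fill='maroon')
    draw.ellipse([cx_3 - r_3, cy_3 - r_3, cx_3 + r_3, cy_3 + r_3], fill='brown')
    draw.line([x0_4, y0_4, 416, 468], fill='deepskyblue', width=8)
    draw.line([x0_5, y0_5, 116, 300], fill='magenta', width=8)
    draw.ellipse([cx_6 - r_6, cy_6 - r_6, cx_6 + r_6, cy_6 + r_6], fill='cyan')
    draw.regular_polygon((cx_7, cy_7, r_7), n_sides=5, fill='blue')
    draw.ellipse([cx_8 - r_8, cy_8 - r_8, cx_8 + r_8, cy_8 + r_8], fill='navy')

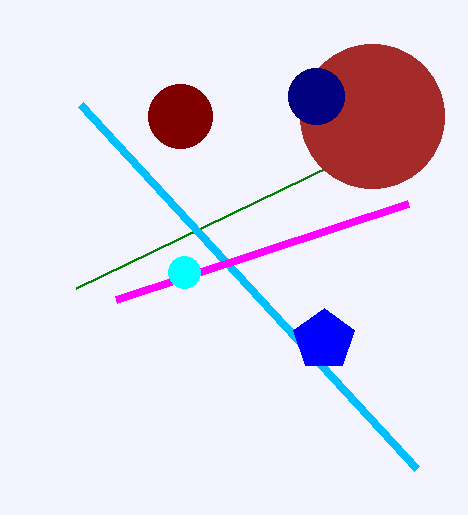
x0_1 = 76; y0_1 = 288; cx_2 = 180; cy_2 = 116; r_2 = 32; cx_3 = 372; cy_3 = 116; r_3 = 72; x0_4 = 80; y0_4 = 104; x0_5 = 408; y0_5 = 204; cx_6 = 184; cy_6 = 272; r_6 = 16; cx_7 = 324; cy_7 = 340; r_7 = 32; cx_8 = 316; cy_8 = 96; r_8 = 28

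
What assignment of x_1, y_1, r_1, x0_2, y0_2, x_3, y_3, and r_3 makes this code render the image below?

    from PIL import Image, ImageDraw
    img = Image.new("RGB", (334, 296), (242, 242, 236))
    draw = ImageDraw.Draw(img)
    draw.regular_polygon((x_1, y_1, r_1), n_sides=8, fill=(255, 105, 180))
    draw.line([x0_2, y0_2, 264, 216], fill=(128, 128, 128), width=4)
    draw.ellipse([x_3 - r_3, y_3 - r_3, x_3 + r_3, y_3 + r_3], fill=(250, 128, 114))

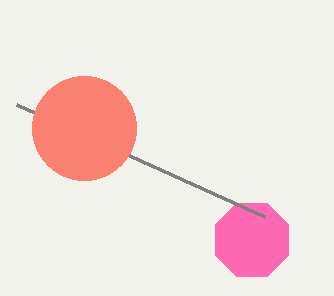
x_1 = 252
y_1 = 240
r_1 = 40
x0_2 = 16
y0_2 = 104
x_3 = 84
y_3 = 128
r_3 = 52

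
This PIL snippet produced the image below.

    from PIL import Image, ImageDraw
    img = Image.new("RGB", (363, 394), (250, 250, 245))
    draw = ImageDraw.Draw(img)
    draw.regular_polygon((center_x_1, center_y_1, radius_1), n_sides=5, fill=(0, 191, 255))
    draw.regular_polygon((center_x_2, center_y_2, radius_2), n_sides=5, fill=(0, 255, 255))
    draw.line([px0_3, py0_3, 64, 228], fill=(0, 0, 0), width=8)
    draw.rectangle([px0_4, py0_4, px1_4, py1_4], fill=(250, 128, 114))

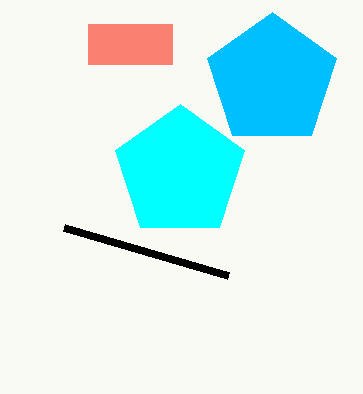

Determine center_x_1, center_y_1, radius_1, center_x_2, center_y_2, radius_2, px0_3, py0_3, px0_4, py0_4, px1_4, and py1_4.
center_x_1 = 272; center_y_1 = 80; radius_1 = 68; center_x_2 = 180; center_y_2 = 172; radius_2 = 68; px0_3 = 228; py0_3 = 276; px0_4 = 88; py0_4 = 24; px1_4 = 172; py1_4 = 64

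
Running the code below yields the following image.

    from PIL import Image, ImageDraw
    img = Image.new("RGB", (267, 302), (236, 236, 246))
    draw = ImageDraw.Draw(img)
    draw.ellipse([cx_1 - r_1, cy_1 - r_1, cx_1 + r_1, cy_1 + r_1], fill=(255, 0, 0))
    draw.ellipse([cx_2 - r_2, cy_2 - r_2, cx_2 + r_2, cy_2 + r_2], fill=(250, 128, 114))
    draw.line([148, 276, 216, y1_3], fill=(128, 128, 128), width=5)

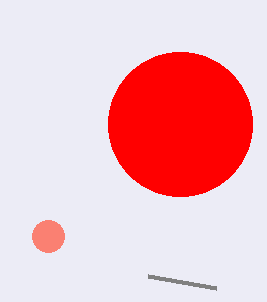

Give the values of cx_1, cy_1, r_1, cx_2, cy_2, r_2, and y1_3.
cx_1 = 180
cy_1 = 124
r_1 = 72
cx_2 = 48
cy_2 = 236
r_2 = 16
y1_3 = 288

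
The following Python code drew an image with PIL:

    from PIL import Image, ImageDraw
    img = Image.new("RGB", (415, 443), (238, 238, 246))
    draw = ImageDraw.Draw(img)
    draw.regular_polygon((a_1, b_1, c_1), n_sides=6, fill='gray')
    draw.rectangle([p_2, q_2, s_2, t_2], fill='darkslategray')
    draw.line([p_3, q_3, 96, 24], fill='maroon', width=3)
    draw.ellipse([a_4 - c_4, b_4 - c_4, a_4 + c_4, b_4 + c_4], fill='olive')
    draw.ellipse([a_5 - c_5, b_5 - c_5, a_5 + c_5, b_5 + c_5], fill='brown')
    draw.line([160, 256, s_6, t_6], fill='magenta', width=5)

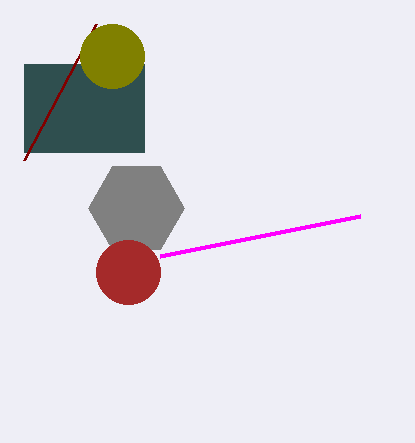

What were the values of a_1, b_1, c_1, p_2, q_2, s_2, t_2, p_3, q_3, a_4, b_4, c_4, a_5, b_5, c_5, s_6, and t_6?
a_1 = 136; b_1 = 208; c_1 = 48; p_2 = 24; q_2 = 64; s_2 = 144; t_2 = 152; p_3 = 24; q_3 = 160; a_4 = 112; b_4 = 56; c_4 = 32; a_5 = 128; b_5 = 272; c_5 = 32; s_6 = 360; t_6 = 216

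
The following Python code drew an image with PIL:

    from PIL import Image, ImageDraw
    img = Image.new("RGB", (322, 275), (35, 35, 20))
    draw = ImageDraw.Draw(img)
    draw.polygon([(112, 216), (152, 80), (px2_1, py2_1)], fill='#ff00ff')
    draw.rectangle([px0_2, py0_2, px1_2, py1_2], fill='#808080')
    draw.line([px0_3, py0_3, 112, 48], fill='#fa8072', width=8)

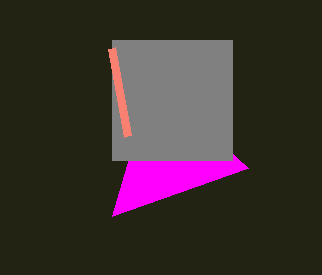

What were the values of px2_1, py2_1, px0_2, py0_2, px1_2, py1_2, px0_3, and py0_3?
px2_1 = 248
py2_1 = 168
px0_2 = 112
py0_2 = 40
px1_2 = 232
py1_2 = 160
px0_3 = 128
py0_3 = 136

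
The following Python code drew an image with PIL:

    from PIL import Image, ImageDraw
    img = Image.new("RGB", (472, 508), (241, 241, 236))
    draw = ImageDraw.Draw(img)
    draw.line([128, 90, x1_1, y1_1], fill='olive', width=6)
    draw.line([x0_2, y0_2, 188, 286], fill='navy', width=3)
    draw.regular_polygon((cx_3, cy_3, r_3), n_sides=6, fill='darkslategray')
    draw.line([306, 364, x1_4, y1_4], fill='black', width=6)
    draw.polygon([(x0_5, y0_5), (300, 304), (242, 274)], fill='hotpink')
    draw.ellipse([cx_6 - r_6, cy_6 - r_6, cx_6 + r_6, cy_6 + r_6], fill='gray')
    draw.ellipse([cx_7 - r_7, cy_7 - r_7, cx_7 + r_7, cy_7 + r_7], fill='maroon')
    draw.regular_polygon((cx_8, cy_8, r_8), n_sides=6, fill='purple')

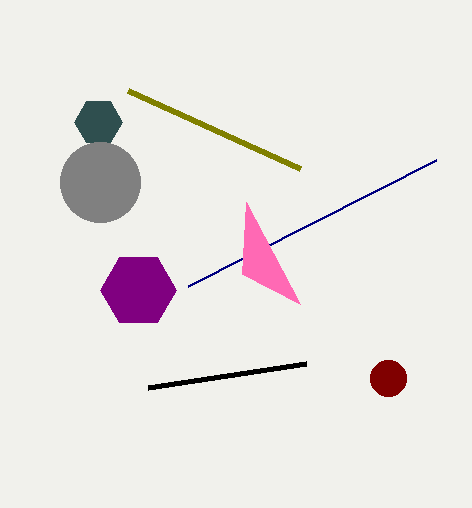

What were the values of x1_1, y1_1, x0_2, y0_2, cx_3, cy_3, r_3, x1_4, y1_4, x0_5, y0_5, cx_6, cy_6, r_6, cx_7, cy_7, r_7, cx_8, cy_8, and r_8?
x1_1 = 300, y1_1 = 168, x0_2 = 436, y0_2 = 160, cx_3 = 98, cy_3 = 122, r_3 = 24, x1_4 = 148, y1_4 = 388, x0_5 = 246, y0_5 = 202, cx_6 = 100, cy_6 = 182, r_6 = 40, cx_7 = 388, cy_7 = 378, r_7 = 18, cx_8 = 138, cy_8 = 290, r_8 = 38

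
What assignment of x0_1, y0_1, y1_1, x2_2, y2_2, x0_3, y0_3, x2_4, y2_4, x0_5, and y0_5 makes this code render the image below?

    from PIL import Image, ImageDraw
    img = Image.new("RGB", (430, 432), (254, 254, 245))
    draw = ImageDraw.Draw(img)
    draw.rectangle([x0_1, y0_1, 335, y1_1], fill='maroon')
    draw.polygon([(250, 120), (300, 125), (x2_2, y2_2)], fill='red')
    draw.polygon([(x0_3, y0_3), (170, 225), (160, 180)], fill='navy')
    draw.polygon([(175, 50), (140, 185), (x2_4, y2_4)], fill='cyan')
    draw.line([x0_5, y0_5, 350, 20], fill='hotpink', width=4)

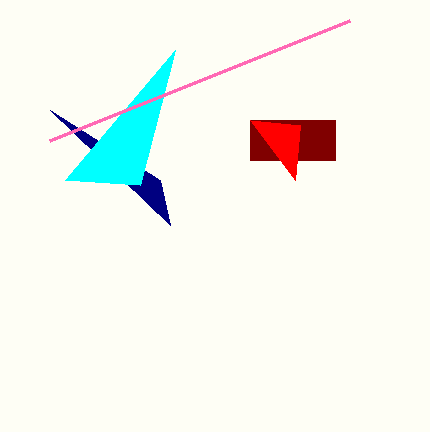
x0_1 = 250
y0_1 = 120
y1_1 = 160
x2_2 = 295
y2_2 = 180
x0_3 = 50
y0_3 = 110
x2_4 = 65
y2_4 = 180
x0_5 = 50
y0_5 = 140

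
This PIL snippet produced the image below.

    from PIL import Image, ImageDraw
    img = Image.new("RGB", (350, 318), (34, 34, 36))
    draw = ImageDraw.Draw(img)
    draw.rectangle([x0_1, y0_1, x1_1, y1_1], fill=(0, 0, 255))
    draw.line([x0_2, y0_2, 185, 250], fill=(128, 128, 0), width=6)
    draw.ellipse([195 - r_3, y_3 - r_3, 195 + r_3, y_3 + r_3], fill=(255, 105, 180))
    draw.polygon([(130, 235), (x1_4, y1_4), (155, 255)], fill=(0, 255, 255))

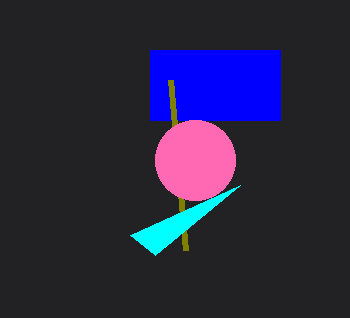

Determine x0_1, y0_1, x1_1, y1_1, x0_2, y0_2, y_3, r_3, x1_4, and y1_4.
x0_1 = 150, y0_1 = 50, x1_1 = 280, y1_1 = 120, x0_2 = 170, y0_2 = 80, y_3 = 160, r_3 = 40, x1_4 = 240, y1_4 = 185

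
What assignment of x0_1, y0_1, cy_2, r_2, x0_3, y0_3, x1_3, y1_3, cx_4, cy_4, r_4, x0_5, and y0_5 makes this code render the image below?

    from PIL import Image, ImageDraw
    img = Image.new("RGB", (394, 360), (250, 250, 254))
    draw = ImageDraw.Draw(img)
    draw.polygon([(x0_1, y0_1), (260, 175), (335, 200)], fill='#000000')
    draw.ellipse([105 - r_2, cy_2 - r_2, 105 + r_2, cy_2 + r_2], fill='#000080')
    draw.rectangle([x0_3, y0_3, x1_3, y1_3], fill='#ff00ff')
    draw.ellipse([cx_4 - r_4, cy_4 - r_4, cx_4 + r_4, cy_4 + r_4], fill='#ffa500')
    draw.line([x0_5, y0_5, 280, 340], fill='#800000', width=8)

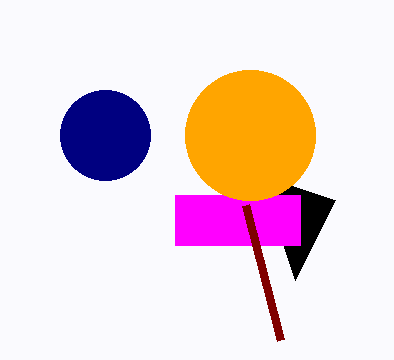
x0_1 = 295; y0_1 = 280; cy_2 = 135; r_2 = 45; x0_3 = 175; y0_3 = 195; x1_3 = 300; y1_3 = 245; cx_4 = 250; cy_4 = 135; r_4 = 65; x0_5 = 245; y0_5 = 205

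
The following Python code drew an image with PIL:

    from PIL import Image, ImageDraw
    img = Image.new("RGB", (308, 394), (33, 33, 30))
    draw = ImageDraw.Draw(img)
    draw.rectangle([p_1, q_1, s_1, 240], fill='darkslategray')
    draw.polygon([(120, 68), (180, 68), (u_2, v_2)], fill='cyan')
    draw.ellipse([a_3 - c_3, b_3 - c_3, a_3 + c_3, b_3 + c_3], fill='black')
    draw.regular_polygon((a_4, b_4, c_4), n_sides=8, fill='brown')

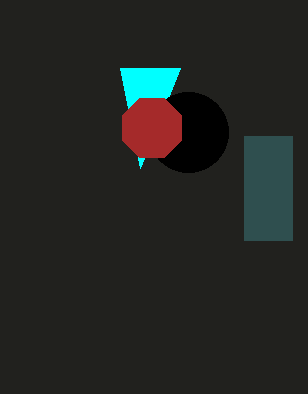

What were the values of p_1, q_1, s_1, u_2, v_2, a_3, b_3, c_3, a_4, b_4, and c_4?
p_1 = 244, q_1 = 136, s_1 = 292, u_2 = 140, v_2 = 168, a_3 = 188, b_3 = 132, c_3 = 40, a_4 = 152, b_4 = 128, c_4 = 32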